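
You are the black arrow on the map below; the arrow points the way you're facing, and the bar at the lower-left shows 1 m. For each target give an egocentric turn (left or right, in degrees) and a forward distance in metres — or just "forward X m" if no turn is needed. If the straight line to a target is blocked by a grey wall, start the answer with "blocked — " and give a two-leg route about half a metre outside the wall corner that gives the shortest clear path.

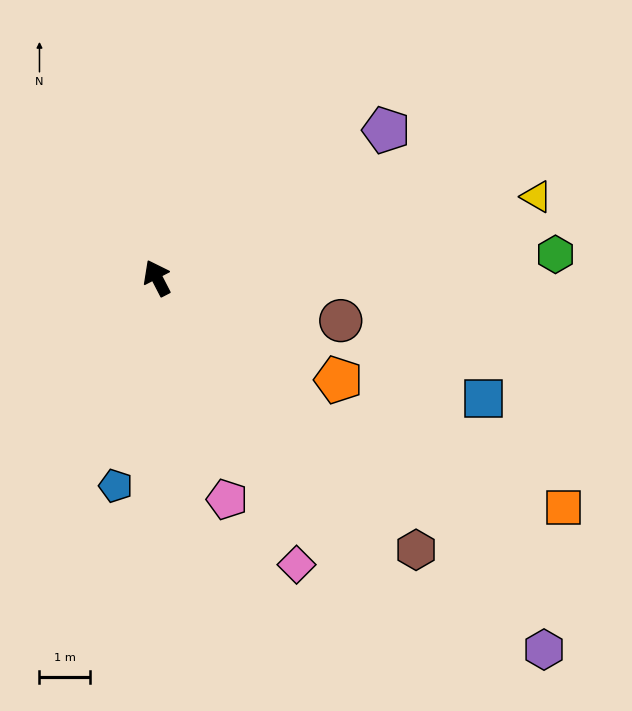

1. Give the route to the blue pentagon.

turn left 141°, forward 4.2 m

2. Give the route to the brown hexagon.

turn right 164°, forward 7.4 m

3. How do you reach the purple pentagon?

turn right 85°, forward 5.4 m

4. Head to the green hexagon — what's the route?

turn right 114°, forward 7.9 m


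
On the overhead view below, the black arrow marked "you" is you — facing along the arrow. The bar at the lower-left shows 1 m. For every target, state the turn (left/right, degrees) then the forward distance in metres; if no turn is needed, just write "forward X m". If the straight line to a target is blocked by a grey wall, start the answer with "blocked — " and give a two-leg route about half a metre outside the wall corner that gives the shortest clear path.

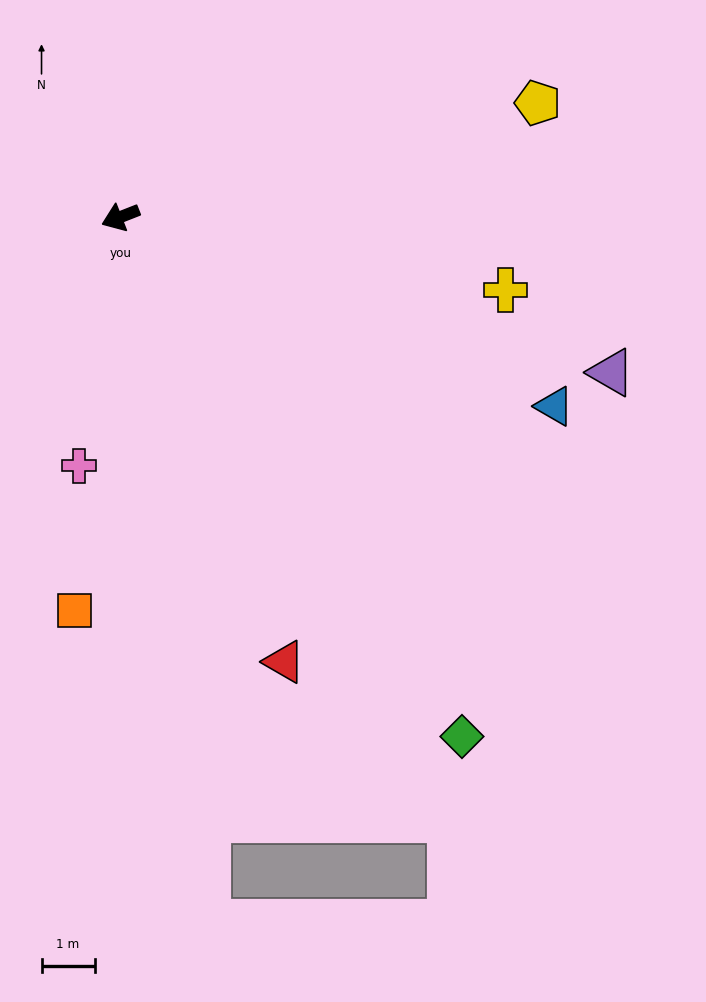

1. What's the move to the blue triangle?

turn left 135°, forward 8.9 m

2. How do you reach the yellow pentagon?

turn left 174°, forward 8.1 m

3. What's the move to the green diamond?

turn left 102°, forward 11.7 m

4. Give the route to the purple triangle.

turn left 141°, forward 9.7 m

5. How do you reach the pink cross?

turn left 59°, forward 4.7 m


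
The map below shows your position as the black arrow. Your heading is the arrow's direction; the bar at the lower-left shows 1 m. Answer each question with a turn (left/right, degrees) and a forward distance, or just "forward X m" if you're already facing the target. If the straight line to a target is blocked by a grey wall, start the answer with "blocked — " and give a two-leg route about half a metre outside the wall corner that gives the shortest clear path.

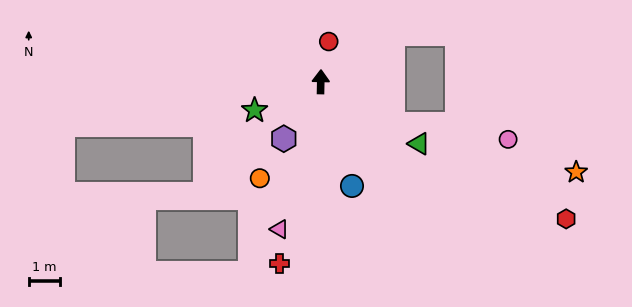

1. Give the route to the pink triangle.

turn left 166°, forward 5.0 m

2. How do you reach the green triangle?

turn right 121°, forward 3.8 m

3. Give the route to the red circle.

turn right 10°, forward 1.3 m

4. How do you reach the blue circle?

turn right 162°, forward 3.5 m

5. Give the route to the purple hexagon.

turn left 148°, forward 2.2 m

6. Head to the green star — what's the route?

turn left 115°, forward 2.3 m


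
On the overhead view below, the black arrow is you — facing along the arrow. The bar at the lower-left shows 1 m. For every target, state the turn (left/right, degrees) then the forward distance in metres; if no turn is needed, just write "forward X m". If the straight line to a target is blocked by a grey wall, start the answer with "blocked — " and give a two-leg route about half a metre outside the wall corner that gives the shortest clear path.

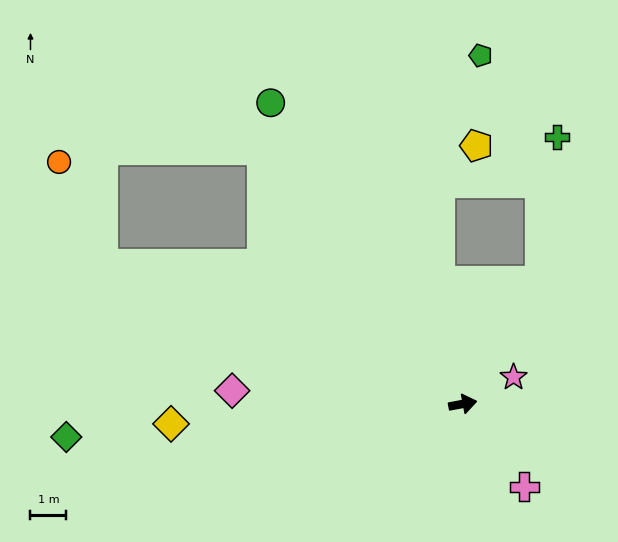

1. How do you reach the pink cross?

turn right 64°, forward 2.9 m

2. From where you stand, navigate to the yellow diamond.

turn left 173°, forward 8.2 m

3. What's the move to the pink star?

turn left 17°, forward 1.6 m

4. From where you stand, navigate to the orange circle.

blocked — turn left 148°, forward 10.8 m, then turn right 46°, forward 3.1 m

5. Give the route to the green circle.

turn left 112°, forward 10.0 m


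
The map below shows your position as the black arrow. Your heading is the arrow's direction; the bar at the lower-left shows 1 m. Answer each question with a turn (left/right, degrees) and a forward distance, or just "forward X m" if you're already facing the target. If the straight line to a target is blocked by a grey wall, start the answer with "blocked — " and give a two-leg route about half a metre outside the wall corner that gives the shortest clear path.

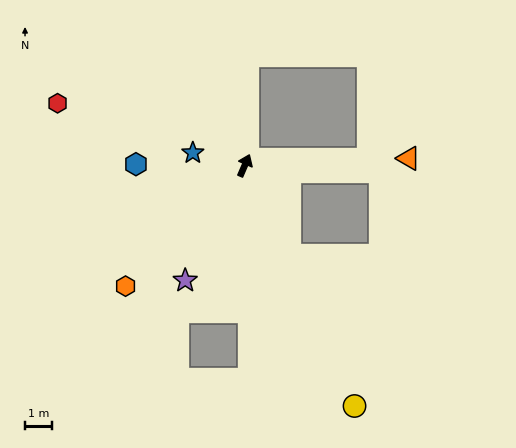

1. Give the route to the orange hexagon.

turn left 159°, forward 6.3 m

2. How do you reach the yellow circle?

turn right 132°, forward 9.8 m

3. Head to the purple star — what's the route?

turn left 176°, forward 4.8 m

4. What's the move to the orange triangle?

turn right 64°, forward 6.1 m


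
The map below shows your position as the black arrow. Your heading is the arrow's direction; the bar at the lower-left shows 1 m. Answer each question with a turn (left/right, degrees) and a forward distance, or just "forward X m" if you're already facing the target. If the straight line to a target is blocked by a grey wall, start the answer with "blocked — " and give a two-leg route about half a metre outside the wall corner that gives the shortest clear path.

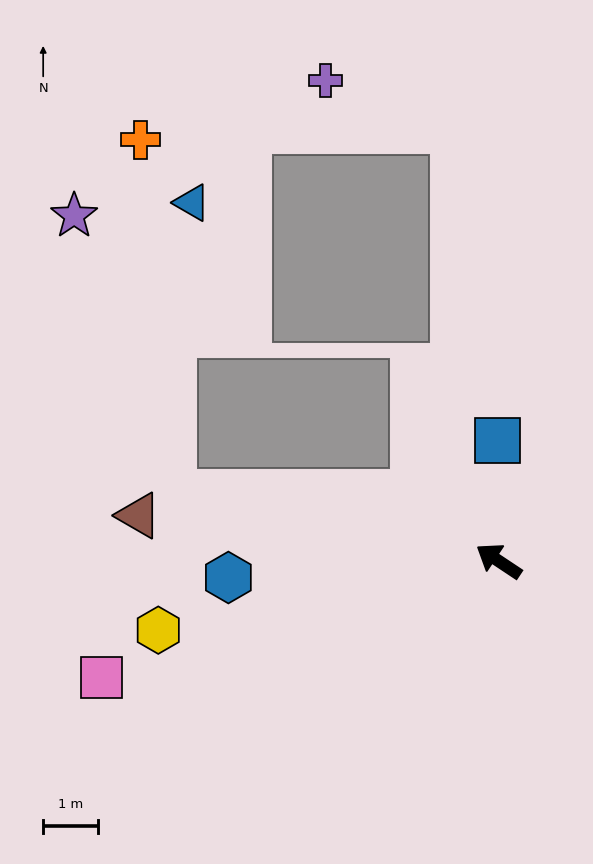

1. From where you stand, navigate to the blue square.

turn right 56°, forward 2.2 m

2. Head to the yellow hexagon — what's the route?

turn left 45°, forward 6.4 m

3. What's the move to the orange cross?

blocked — turn left 22°, forward 6.1 m, then turn right 73°, forward 6.5 m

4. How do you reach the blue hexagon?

turn left 37°, forward 5.0 m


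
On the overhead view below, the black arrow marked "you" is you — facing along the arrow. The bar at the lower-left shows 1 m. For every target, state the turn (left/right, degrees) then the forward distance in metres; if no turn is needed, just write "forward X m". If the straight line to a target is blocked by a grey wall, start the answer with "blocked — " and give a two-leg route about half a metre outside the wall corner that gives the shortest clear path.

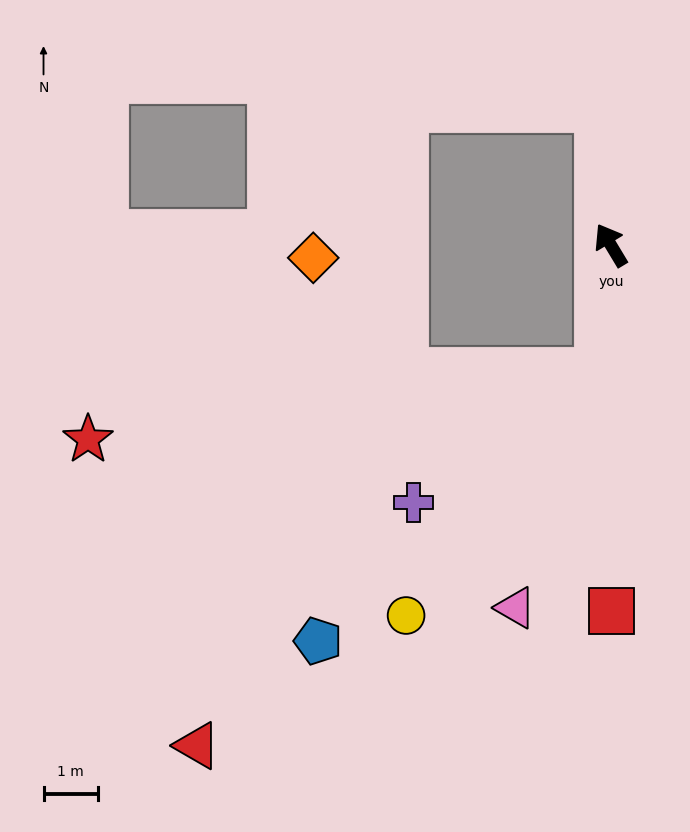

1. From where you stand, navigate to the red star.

blocked — turn left 143°, forward 2.3 m, then turn right 76°, forward 9.5 m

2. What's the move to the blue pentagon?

blocked — turn left 143°, forward 2.3 m, then turn right 40°, forward 7.2 m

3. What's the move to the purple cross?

blocked — turn left 143°, forward 2.3 m, then turn right 48°, forward 4.2 m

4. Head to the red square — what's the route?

turn left 149°, forward 6.8 m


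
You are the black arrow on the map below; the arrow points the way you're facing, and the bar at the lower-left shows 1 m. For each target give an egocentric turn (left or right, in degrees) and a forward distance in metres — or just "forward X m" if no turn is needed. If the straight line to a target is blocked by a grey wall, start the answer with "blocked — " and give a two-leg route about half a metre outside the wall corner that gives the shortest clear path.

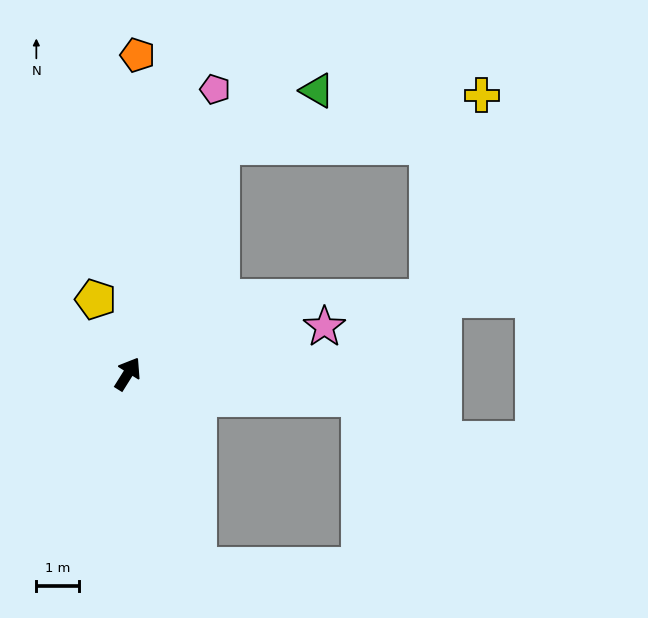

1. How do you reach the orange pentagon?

turn left 30°, forward 7.4 m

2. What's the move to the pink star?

turn right 45°, forward 4.7 m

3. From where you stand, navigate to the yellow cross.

blocked — turn left 10°, forward 5.7 m, then turn right 57°, forward 6.2 m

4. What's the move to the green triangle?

blocked — turn left 10°, forward 5.7 m, then turn right 37°, forward 2.6 m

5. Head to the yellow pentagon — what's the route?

turn left 55°, forward 1.9 m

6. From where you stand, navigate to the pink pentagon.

turn left 15°, forward 6.9 m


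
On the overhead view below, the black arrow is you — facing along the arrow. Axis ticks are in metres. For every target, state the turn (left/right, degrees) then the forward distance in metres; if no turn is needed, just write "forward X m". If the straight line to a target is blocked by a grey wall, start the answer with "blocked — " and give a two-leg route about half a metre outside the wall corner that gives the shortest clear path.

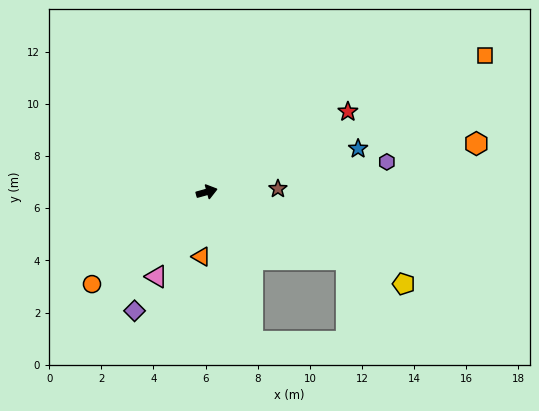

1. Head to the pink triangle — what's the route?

turn right 136°, forward 3.8 m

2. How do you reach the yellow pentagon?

turn right 40°, forward 8.3 m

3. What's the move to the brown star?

turn right 13°, forward 2.7 m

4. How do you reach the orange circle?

turn right 157°, forward 5.6 m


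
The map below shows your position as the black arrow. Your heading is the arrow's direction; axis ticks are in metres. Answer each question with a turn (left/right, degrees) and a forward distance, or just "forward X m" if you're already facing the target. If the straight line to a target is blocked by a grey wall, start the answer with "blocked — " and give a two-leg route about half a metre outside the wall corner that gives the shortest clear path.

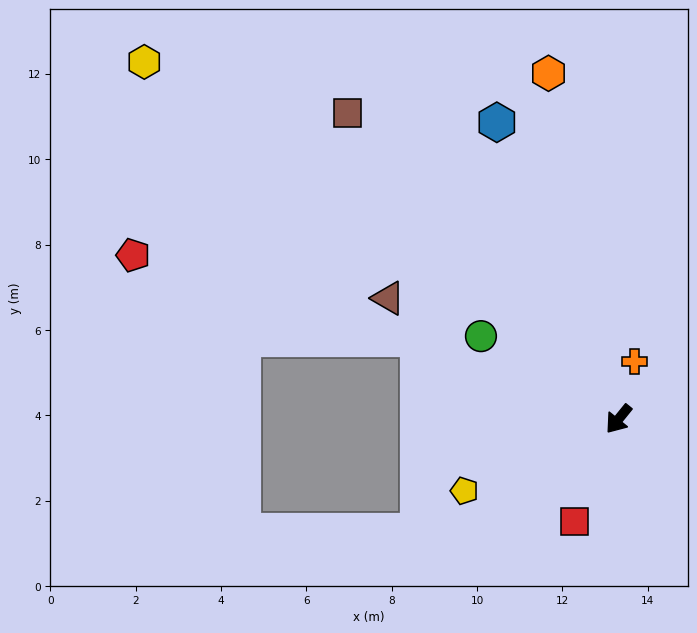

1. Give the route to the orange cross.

turn right 156°, forward 1.4 m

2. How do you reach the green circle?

turn right 82°, forward 3.8 m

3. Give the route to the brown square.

turn right 100°, forward 9.6 m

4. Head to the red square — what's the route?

turn left 16°, forward 2.6 m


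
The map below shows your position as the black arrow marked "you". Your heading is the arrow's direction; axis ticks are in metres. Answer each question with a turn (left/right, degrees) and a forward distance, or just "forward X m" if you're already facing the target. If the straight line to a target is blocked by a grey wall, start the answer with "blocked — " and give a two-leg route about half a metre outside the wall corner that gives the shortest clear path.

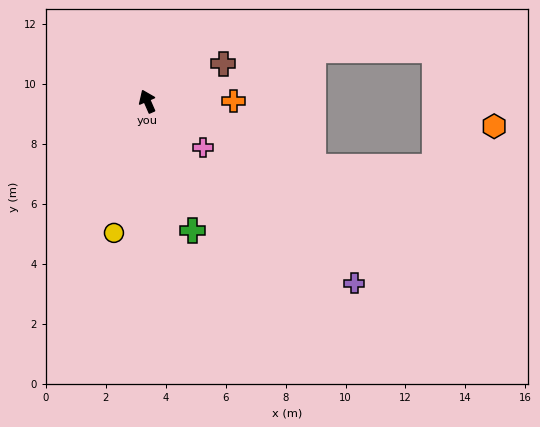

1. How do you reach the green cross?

turn left 176°, forward 4.6 m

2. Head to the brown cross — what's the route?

turn right 87°, forward 2.8 m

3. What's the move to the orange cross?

turn right 113°, forward 2.9 m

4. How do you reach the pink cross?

turn right 153°, forward 2.4 m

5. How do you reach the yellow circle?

turn left 142°, forward 4.5 m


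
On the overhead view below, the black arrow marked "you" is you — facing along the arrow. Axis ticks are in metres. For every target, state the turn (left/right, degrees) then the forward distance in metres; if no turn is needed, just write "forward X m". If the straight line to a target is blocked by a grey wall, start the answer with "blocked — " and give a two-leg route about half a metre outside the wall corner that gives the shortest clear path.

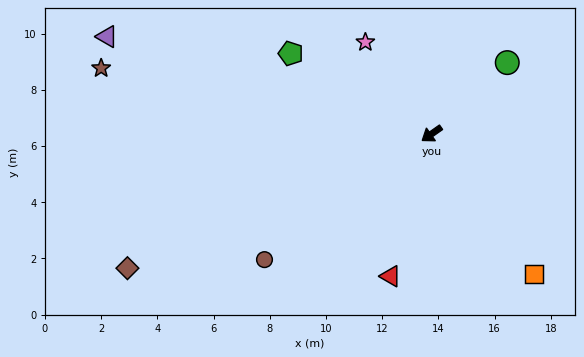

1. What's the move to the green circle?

turn right 172°, forward 3.7 m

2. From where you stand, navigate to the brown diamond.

turn right 11°, forward 11.8 m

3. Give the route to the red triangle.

turn left 39°, forward 5.3 m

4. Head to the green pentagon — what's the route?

turn right 65°, forward 5.8 m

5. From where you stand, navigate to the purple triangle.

turn right 52°, forward 12.1 m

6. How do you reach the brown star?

turn right 46°, forward 12.0 m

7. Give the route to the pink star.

turn right 89°, forward 4.0 m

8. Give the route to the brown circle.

forward 7.4 m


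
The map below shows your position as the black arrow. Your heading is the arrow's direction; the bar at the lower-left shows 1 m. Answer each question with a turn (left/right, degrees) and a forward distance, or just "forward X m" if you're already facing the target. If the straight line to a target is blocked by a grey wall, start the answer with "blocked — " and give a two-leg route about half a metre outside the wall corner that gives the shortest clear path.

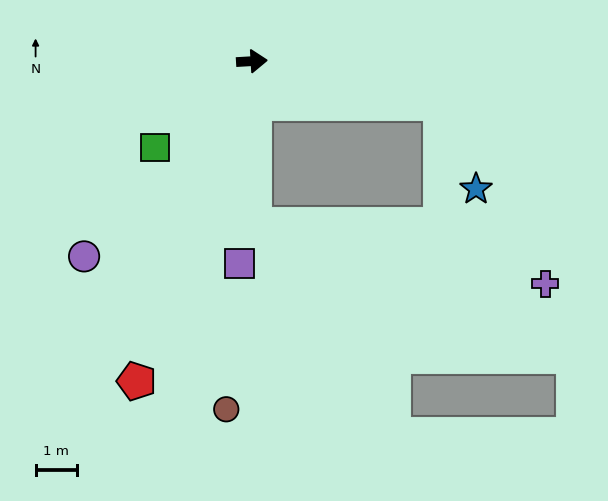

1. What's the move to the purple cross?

blocked — turn right 93°, forward 3.9 m, then turn left 78°, forward 7.2 m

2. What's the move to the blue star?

blocked — turn right 16°, forward 4.7 m, then turn right 55°, forward 2.2 m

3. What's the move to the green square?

turn right 142°, forward 3.1 m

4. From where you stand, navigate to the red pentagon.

turn right 113°, forward 8.2 m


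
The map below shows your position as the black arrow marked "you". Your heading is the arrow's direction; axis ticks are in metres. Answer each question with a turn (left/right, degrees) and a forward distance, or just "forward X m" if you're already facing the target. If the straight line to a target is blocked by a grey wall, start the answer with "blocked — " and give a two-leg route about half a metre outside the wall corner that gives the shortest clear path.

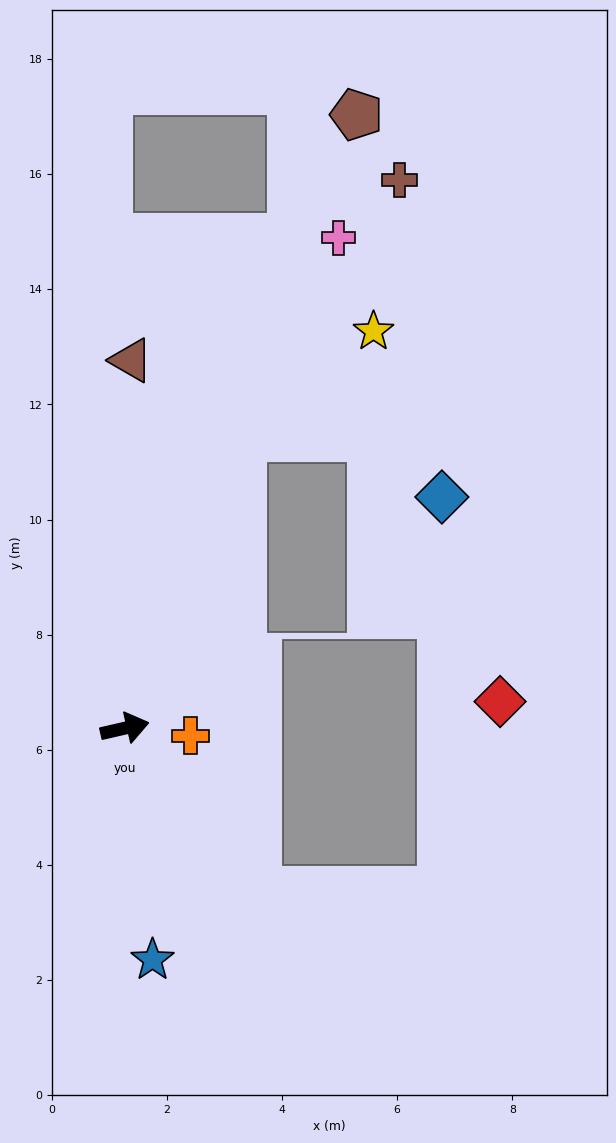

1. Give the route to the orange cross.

turn right 20°, forward 1.1 m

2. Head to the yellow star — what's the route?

blocked — turn left 55°, forward 5.5 m, then turn right 29°, forward 2.9 m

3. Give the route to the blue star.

turn right 96°, forward 4.1 m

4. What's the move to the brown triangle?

turn left 76°, forward 6.4 m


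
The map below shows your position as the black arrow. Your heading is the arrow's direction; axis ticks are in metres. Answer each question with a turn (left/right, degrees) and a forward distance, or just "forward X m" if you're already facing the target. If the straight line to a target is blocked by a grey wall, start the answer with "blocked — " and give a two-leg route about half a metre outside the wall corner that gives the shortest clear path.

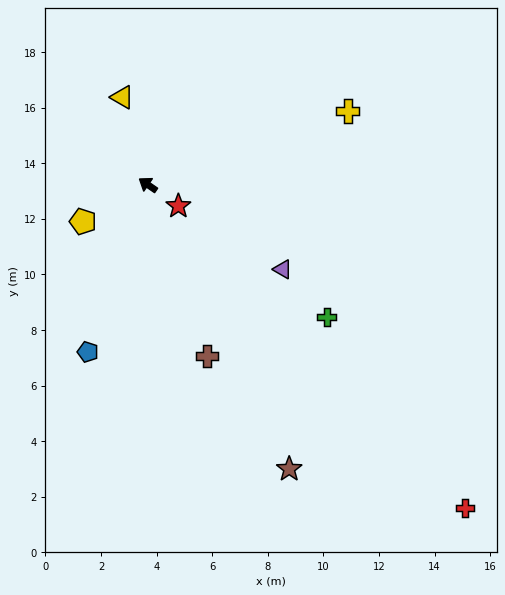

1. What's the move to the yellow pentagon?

turn left 64°, forward 2.7 m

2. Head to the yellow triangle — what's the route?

turn right 39°, forward 3.3 m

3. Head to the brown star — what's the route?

turn left 151°, forward 11.4 m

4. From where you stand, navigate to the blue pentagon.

turn left 105°, forward 6.4 m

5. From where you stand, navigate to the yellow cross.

turn right 125°, forward 7.7 m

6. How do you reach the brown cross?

turn left 144°, forward 6.5 m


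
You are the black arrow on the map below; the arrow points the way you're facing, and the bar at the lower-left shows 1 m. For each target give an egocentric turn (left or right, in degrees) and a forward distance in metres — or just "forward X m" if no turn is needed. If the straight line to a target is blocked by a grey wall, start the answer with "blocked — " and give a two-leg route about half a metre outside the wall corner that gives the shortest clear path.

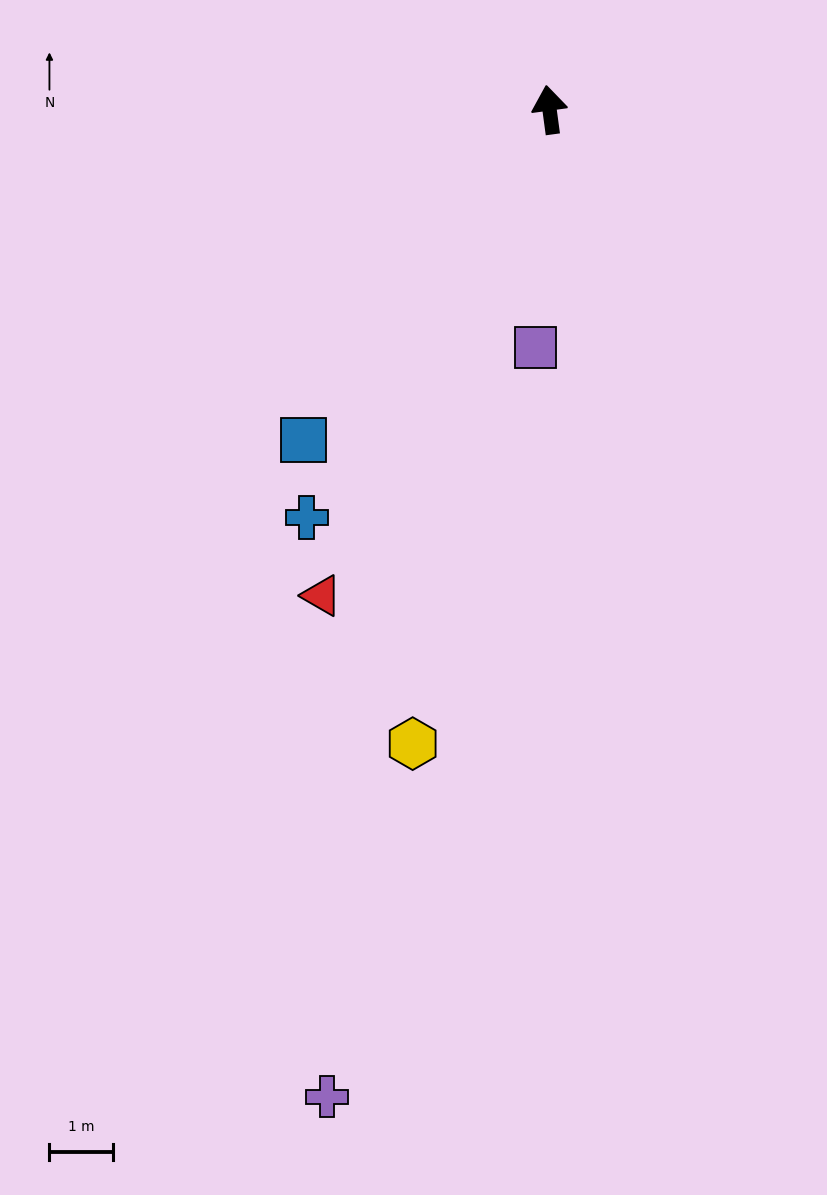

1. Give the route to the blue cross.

turn left 142°, forward 7.4 m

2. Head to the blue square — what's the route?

turn left 136°, forward 6.4 m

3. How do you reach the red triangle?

turn left 147°, forward 8.4 m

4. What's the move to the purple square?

turn left 169°, forward 3.7 m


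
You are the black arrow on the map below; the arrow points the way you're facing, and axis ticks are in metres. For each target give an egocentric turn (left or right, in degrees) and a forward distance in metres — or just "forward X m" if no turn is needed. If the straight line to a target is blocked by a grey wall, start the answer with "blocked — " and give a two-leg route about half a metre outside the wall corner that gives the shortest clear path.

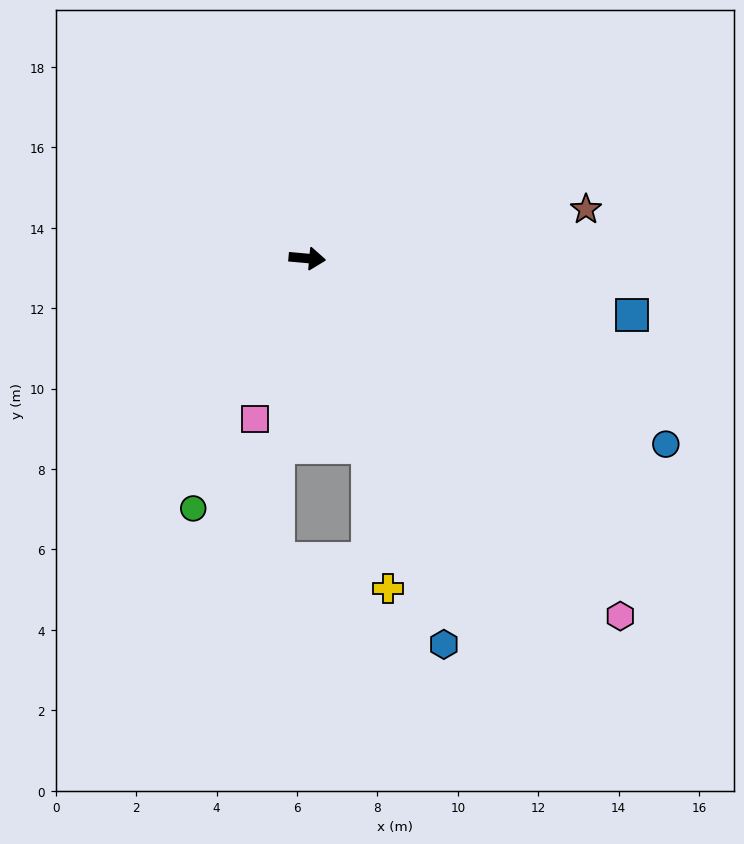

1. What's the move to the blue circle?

turn right 22°, forward 10.0 m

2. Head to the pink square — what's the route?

turn right 103°, forward 4.2 m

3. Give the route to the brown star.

turn left 15°, forward 7.0 m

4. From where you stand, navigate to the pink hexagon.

turn right 44°, forward 11.8 m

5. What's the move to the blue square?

turn right 5°, forward 8.2 m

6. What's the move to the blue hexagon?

turn right 65°, forward 10.2 m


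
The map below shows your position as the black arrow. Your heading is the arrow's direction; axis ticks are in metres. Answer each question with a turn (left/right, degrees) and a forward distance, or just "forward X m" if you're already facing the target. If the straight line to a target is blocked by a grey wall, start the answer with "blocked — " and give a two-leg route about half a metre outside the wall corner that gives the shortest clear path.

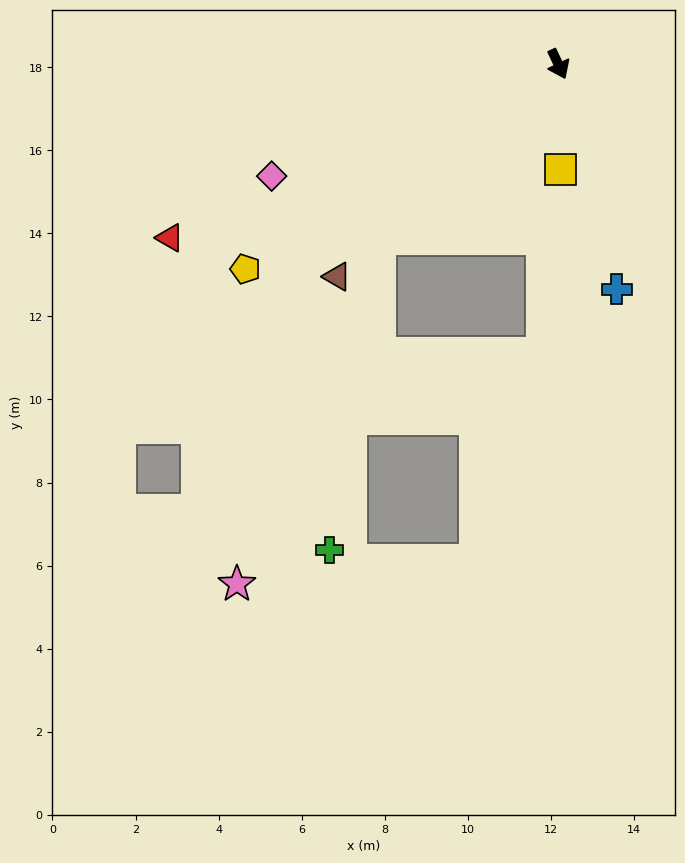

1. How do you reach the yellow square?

turn right 24°, forward 2.5 m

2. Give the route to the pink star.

blocked — turn right 71°, forward 6.0 m, then turn left 24°, forward 9.0 m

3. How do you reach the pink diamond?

turn right 94°, forward 7.4 m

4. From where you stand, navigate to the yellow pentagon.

turn right 82°, forward 9.0 m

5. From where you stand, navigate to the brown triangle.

turn right 71°, forward 7.4 m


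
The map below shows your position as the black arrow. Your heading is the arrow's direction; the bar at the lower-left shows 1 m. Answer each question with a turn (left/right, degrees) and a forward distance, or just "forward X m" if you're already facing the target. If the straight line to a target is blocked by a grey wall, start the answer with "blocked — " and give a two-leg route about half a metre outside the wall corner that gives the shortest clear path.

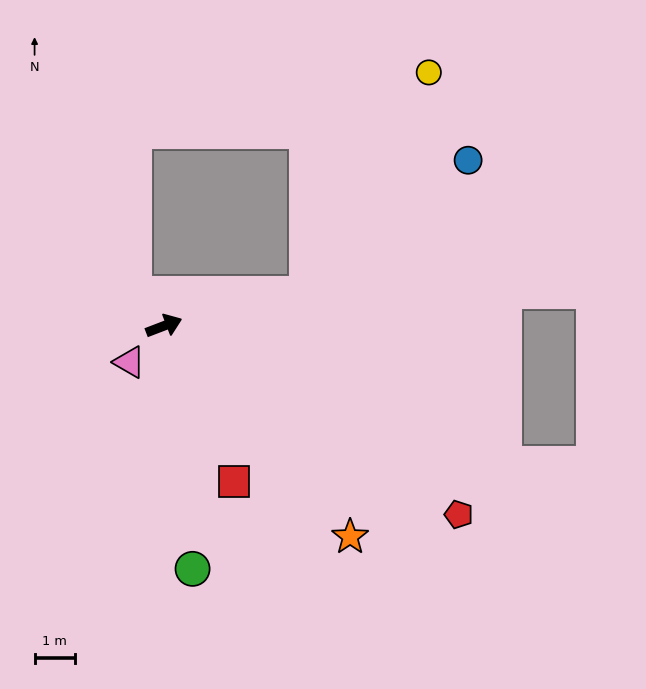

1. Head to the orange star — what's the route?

turn right 70°, forward 7.0 m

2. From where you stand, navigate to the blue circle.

blocked — turn right 8°, forward 3.6 m, then turn left 27°, forward 5.2 m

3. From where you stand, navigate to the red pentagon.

turn right 54°, forward 8.7 m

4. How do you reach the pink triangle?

turn right 155°, forward 1.2 m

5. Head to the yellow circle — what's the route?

blocked — turn right 8°, forward 3.6 m, then turn left 48°, forward 6.2 m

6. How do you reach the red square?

turn right 87°, forward 4.2 m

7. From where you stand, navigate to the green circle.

turn right 104°, forward 6.0 m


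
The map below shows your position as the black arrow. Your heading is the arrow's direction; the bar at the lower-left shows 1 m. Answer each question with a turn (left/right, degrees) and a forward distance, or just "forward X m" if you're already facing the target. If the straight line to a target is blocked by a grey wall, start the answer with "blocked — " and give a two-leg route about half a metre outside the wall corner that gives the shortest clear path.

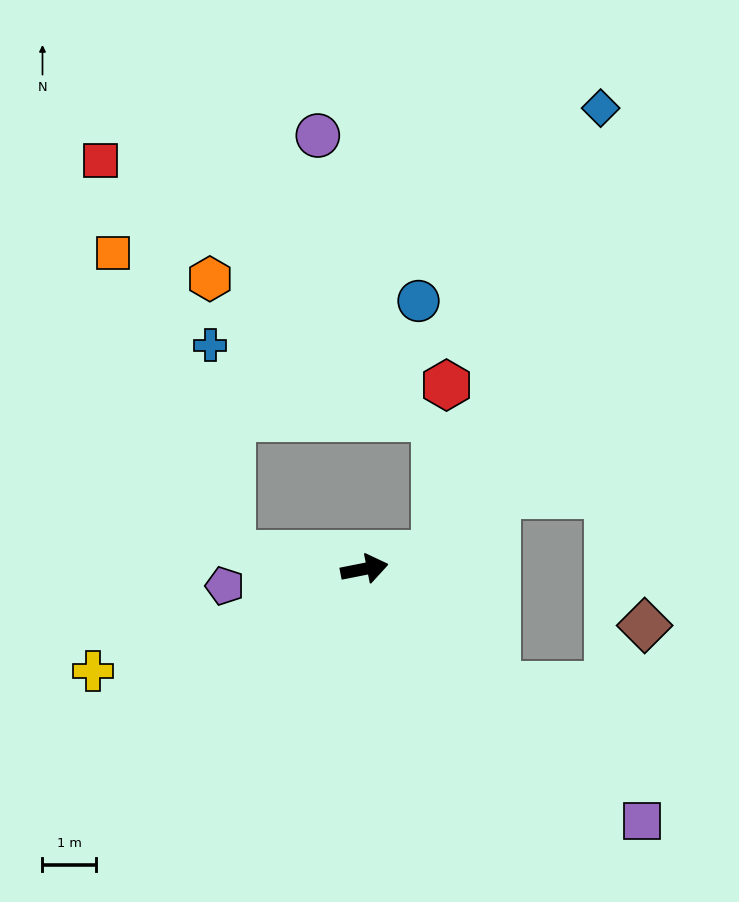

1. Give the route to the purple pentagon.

turn left 176°, forward 2.6 m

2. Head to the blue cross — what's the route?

blocked — turn left 162°, forward 2.5 m, then turn right 77°, forward 3.9 m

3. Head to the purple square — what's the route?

turn right 53°, forward 7.0 m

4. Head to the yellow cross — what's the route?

turn right 171°, forward 5.4 m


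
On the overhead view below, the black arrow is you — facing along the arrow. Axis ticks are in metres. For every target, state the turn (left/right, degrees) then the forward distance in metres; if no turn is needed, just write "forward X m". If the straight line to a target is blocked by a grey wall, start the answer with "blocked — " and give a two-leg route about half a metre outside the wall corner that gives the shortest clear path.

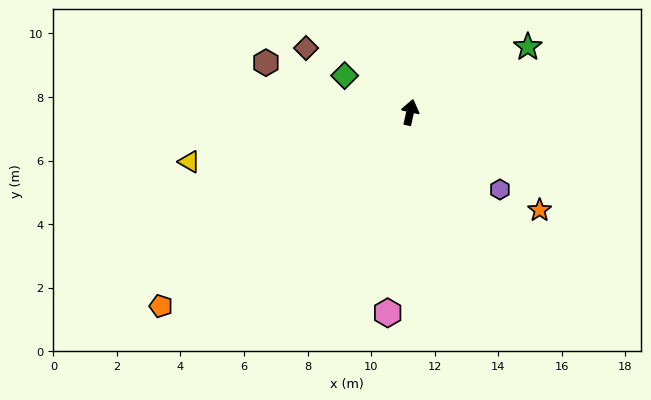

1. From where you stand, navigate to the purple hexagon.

turn right 118°, forward 3.7 m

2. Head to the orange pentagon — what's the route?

turn left 141°, forward 9.9 m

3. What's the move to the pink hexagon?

turn right 174°, forward 6.4 m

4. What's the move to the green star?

turn right 48°, forward 4.2 m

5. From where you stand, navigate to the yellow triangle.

turn left 115°, forward 7.1 m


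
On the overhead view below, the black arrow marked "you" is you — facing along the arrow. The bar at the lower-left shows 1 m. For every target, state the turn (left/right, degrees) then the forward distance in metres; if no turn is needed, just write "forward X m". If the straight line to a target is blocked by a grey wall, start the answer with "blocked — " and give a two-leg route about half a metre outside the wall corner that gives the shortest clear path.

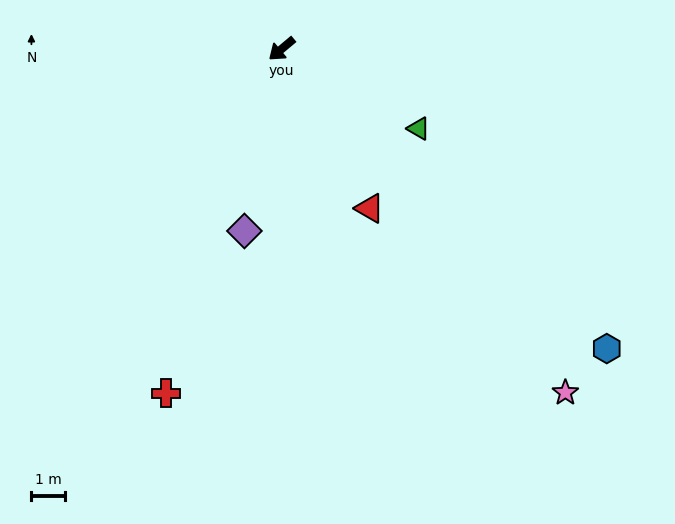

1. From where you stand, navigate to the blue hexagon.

turn left 97°, forward 13.0 m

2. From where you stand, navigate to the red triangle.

turn left 79°, forward 5.4 m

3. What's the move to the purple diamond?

turn left 38°, forward 5.5 m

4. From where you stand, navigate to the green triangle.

turn left 110°, forward 4.7 m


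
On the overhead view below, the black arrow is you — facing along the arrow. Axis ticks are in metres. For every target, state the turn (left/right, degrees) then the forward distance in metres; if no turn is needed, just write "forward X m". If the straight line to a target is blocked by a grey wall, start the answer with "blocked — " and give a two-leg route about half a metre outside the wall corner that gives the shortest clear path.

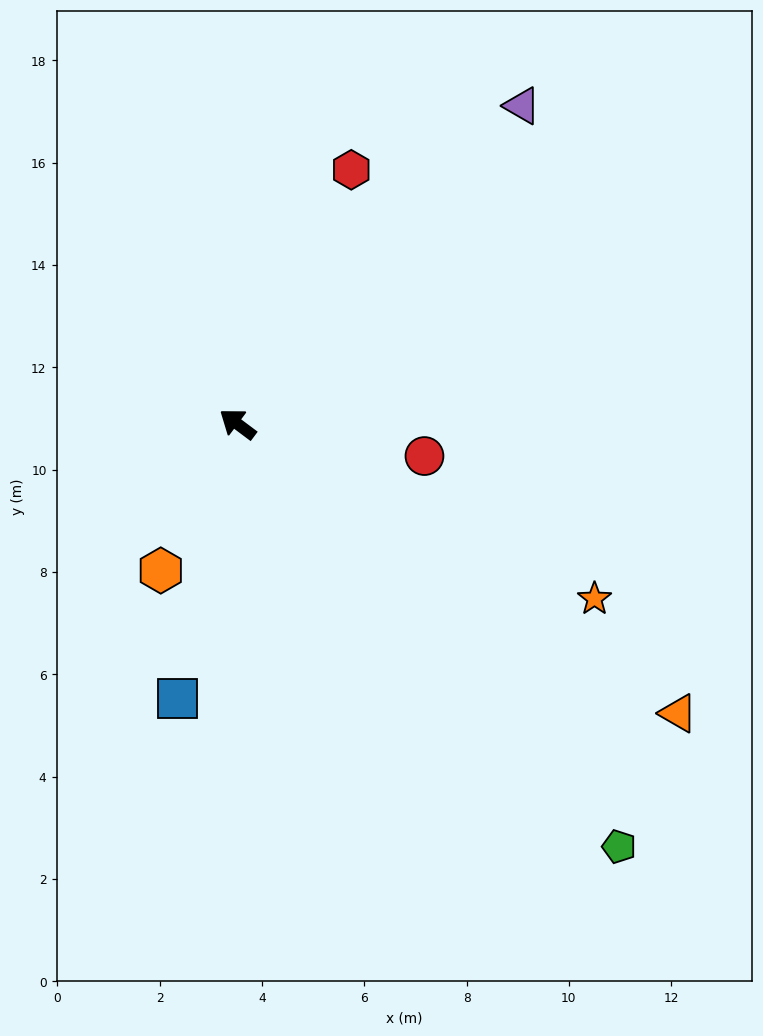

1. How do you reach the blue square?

turn left 114°, forward 5.5 m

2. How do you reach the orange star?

turn right 169°, forward 7.8 m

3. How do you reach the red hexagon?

turn right 77°, forward 5.4 m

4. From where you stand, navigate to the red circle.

turn right 153°, forward 3.7 m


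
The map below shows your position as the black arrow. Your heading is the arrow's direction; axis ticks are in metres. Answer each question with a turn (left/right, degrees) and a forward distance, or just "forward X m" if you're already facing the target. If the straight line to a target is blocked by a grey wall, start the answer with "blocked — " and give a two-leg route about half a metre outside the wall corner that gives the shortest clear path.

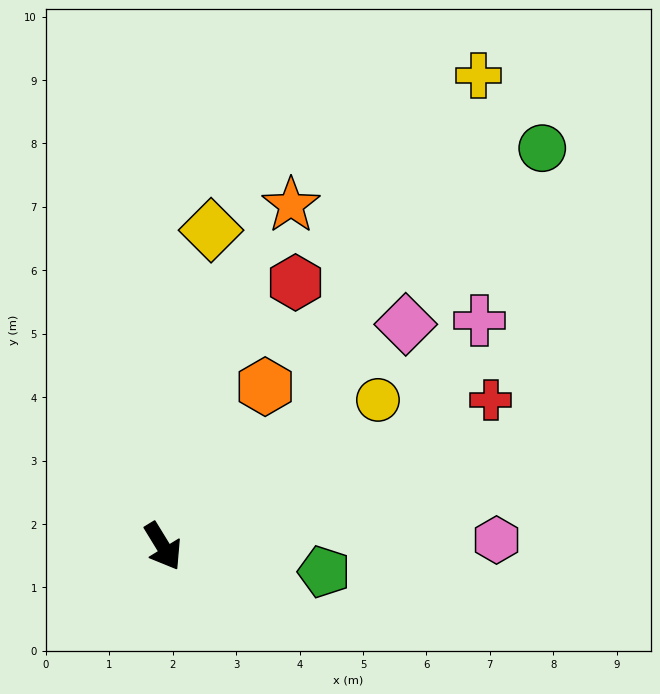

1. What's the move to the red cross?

turn left 83°, forward 5.7 m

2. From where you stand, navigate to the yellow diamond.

turn left 140°, forward 5.0 m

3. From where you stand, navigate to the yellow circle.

turn left 93°, forward 4.1 m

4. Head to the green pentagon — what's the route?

turn left 50°, forward 2.6 m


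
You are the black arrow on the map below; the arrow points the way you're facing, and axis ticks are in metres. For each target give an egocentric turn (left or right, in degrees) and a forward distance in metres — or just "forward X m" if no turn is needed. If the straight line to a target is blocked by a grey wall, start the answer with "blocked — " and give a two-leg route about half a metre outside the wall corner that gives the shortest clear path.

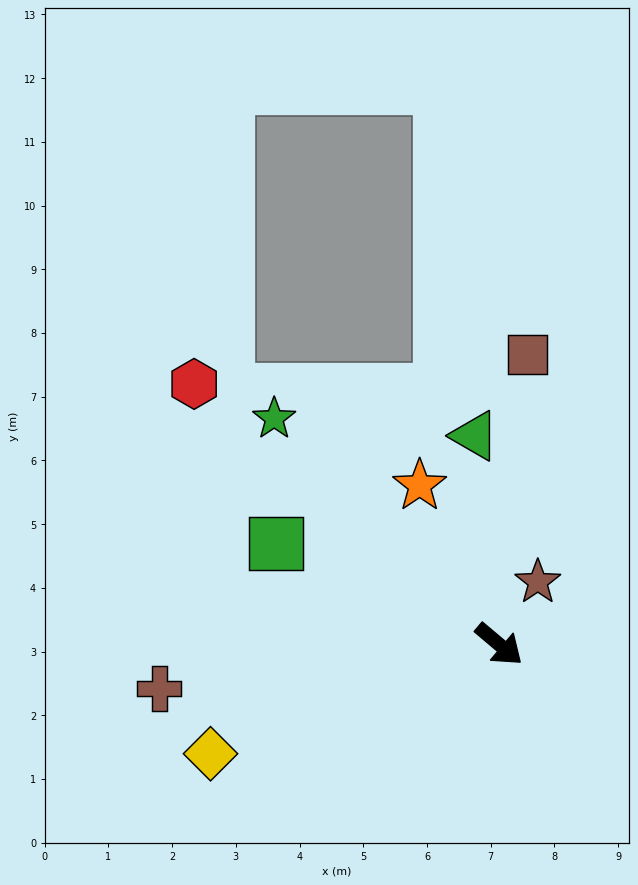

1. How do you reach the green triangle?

turn left 137°, forward 3.3 m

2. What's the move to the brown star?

turn left 98°, forward 1.2 m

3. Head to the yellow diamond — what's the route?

turn right 119°, forward 4.8 m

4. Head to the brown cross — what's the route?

turn right 132°, forward 5.4 m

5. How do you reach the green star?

turn left 175°, forward 5.0 m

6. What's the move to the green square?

turn right 164°, forward 3.8 m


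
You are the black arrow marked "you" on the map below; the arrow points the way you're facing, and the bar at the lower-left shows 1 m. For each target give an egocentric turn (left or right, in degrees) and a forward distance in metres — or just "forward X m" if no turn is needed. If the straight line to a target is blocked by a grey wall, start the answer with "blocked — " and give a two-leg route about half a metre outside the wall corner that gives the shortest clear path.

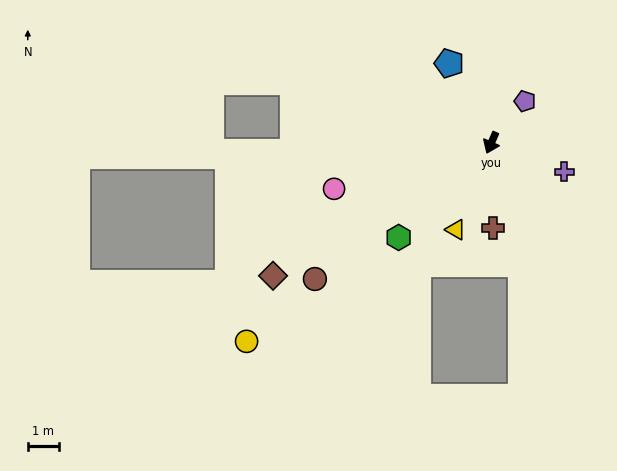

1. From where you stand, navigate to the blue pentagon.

turn right 129°, forward 2.9 m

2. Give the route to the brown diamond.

turn right 35°, forward 8.3 m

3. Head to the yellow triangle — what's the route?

forward 3.0 m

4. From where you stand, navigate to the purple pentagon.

turn left 165°, forward 1.7 m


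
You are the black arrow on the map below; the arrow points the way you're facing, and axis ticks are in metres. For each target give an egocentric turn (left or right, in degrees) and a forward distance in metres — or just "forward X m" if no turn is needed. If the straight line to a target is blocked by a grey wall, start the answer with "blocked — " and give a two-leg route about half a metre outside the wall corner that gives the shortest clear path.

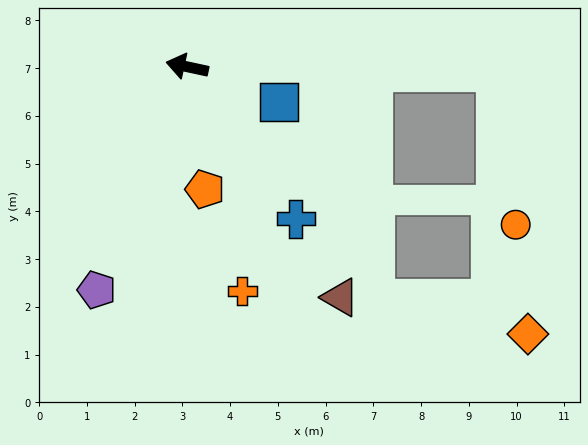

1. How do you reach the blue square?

turn left 171°, forward 2.1 m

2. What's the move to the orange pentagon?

turn left 110°, forward 2.6 m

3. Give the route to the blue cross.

turn left 138°, forward 3.9 m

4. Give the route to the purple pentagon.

turn left 80°, forward 5.0 m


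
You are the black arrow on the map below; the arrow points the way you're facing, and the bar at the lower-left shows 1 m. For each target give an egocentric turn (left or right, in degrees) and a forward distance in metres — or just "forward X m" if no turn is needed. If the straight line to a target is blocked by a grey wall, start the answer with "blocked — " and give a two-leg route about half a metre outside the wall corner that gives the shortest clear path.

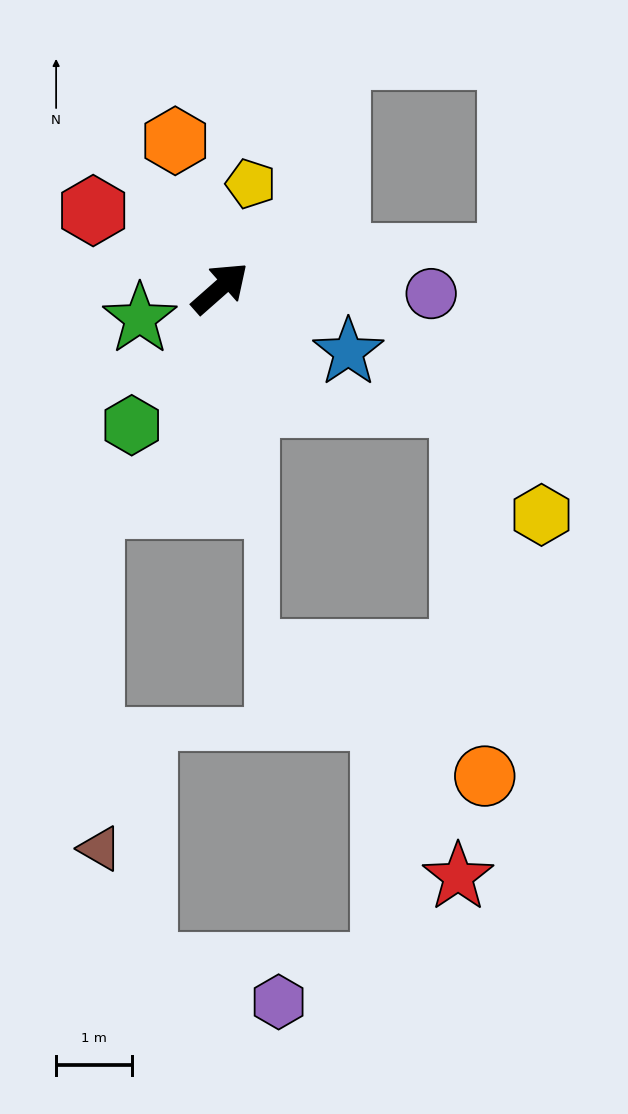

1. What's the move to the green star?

turn left 159°, forward 1.1 m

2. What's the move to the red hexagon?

turn left 107°, forward 2.0 m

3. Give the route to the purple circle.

turn right 43°, forward 2.8 m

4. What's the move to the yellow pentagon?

turn left 32°, forward 1.4 m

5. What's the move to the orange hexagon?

turn left 66°, forward 2.0 m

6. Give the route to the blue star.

turn right 68°, forward 1.9 m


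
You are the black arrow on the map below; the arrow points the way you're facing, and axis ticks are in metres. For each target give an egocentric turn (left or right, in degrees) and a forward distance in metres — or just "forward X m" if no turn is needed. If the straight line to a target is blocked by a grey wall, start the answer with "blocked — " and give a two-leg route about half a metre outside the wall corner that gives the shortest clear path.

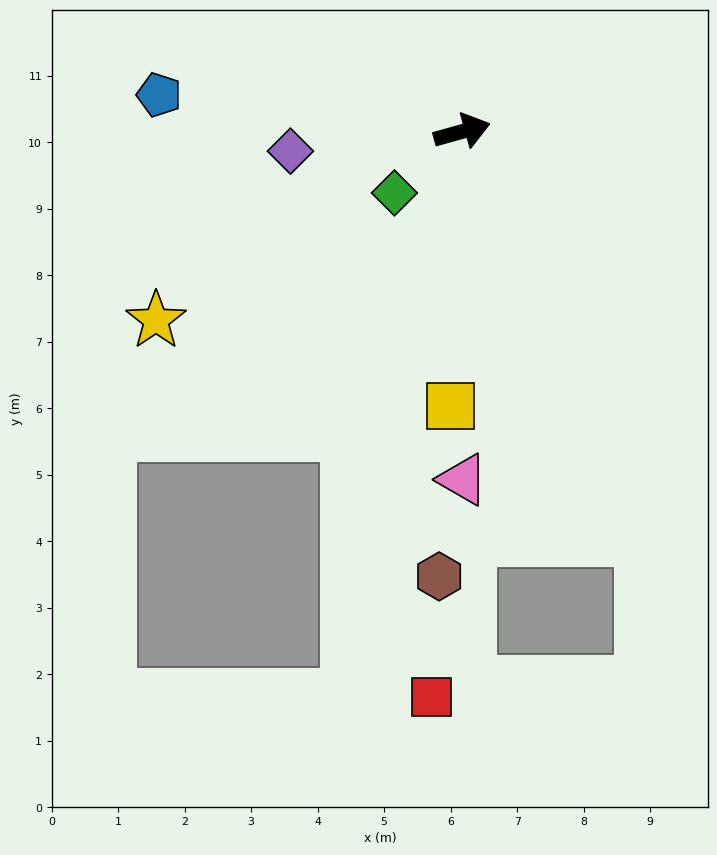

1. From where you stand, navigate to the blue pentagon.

turn left 157°, forward 4.6 m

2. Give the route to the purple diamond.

turn left 171°, forward 2.6 m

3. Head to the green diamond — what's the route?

turn right 153°, forward 1.4 m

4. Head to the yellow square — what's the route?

turn right 108°, forward 4.1 m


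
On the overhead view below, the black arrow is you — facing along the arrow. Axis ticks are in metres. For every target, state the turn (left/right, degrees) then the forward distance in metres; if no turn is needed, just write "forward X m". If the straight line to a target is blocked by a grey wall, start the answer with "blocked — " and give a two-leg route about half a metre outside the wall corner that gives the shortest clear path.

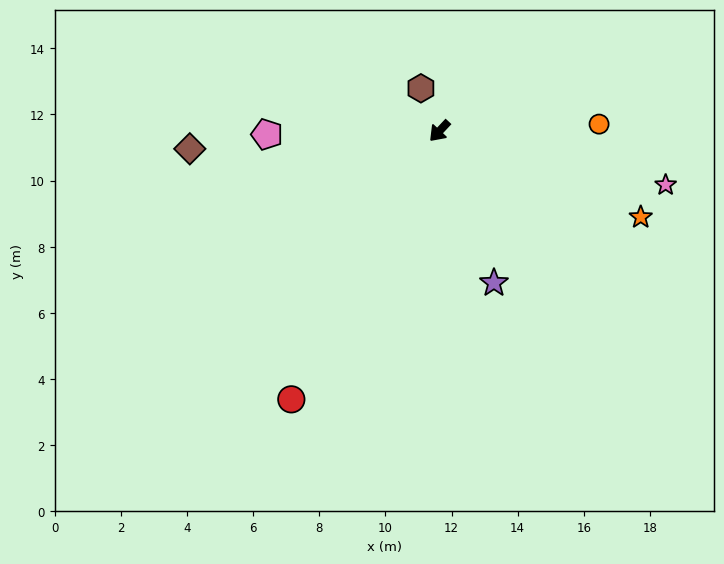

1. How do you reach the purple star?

turn left 63°, forward 4.9 m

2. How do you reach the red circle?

turn left 14°, forward 9.3 m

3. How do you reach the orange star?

turn left 110°, forward 6.6 m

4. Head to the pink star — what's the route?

turn left 120°, forward 7.0 m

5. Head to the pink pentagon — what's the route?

turn right 46°, forward 5.2 m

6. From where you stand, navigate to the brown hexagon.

turn right 113°, forward 1.4 m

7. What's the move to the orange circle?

turn left 136°, forward 4.8 m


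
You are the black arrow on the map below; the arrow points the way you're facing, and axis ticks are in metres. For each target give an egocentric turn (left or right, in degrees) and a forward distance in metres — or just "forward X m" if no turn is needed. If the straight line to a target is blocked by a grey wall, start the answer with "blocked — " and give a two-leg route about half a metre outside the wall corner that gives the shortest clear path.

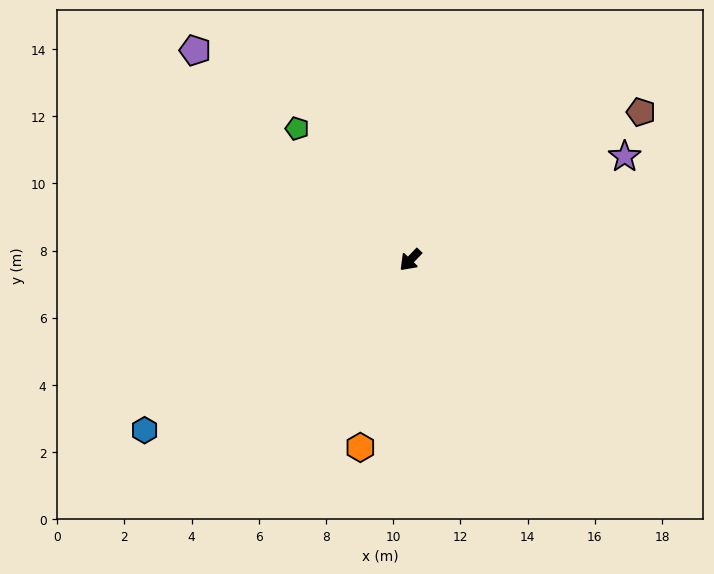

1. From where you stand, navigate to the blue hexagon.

turn right 13°, forward 9.4 m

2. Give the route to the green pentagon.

turn right 95°, forward 5.2 m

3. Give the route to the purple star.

turn left 160°, forward 7.1 m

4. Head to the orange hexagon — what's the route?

turn left 29°, forward 5.8 m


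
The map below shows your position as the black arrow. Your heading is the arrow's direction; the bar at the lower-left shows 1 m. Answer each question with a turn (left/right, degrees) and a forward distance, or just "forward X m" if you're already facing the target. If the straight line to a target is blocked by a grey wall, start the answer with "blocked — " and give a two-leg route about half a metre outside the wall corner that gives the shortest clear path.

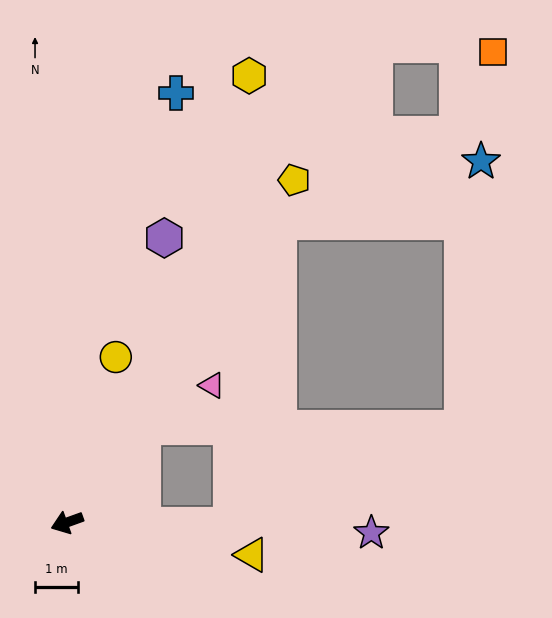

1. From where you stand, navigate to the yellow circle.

turn right 126°, forward 4.0 m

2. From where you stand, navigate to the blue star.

blocked — turn right 145°, forward 8.6 m, then turn right 38°, forward 4.9 m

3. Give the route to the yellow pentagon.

turn right 143°, forward 9.6 m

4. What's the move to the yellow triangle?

turn left 150°, forward 4.4 m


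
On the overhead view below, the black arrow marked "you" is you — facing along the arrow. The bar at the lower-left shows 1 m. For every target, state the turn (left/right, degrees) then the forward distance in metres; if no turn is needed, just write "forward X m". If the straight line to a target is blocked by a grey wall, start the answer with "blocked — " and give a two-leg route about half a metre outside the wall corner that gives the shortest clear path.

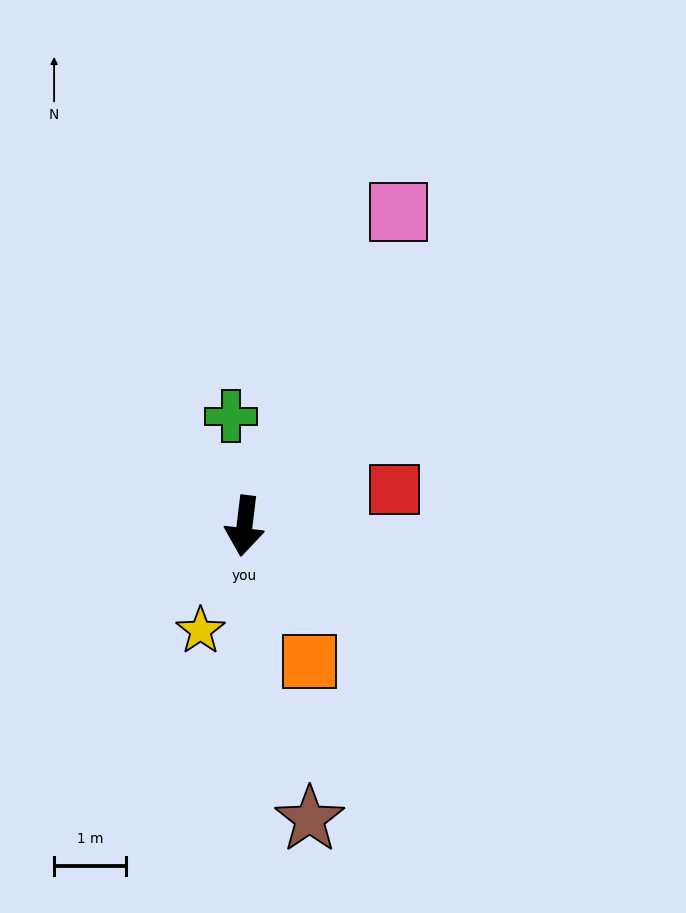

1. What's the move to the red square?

turn left 110°, forward 2.1 m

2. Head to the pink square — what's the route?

turn left 161°, forward 4.9 m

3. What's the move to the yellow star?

turn right 16°, forward 1.6 m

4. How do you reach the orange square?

turn left 33°, forward 2.1 m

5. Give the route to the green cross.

turn right 166°, forward 1.5 m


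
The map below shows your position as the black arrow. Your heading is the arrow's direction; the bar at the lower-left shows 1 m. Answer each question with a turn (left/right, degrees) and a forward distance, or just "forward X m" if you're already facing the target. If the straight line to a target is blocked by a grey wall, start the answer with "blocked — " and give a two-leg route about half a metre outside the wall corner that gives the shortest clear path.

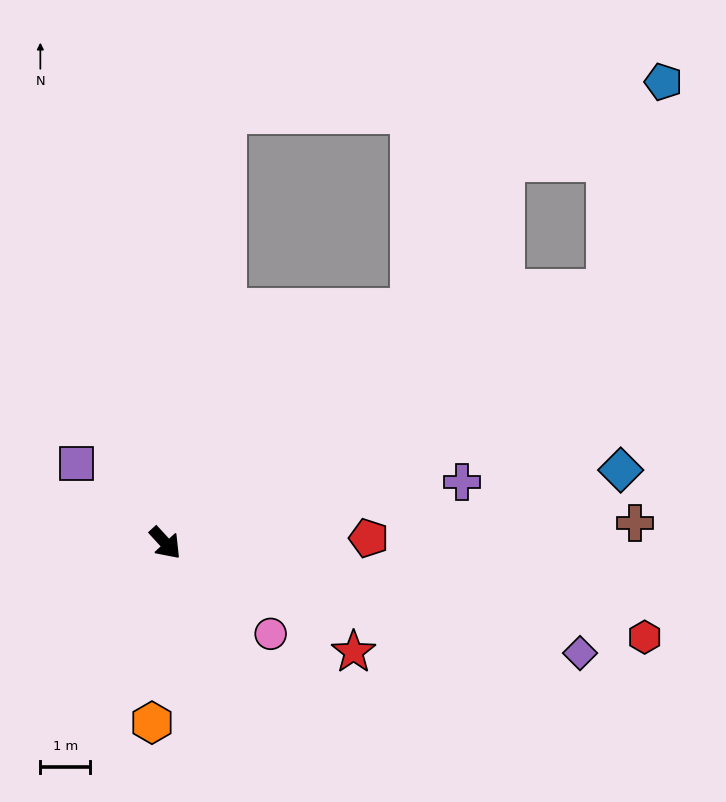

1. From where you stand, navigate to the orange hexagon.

turn right 47°, forward 3.6 m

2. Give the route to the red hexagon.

turn left 36°, forward 9.8 m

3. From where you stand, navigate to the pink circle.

turn left 7°, forward 2.8 m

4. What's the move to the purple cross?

turn left 59°, forward 6.1 m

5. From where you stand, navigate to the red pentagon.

turn left 49°, forward 4.1 m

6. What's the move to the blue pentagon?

blocked — turn left 77°, forward 10.2 m, then turn left 45°, forward 4.3 m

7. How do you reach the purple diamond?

turn left 33°, forward 8.6 m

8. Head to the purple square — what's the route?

turn right 174°, forward 2.4 m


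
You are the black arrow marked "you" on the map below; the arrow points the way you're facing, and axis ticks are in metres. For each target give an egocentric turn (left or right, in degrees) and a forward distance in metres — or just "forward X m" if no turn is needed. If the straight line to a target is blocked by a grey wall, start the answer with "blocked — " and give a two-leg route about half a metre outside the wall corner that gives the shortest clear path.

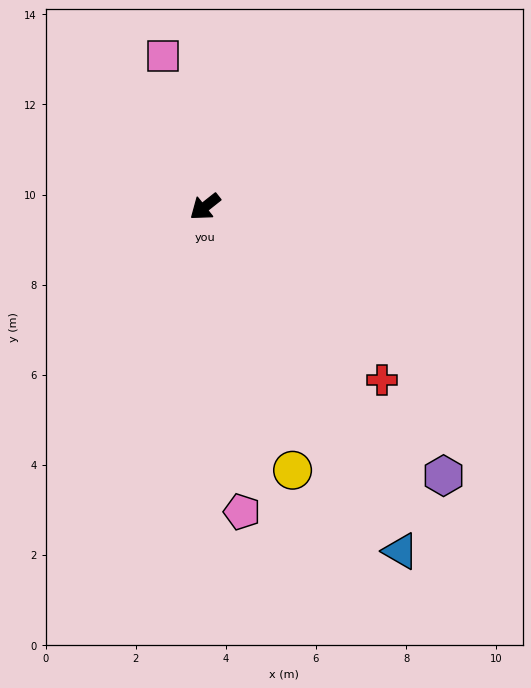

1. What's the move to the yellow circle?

turn left 70°, forward 6.2 m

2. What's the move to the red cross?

turn left 97°, forward 5.5 m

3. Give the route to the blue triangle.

turn left 81°, forward 8.8 m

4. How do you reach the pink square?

turn right 113°, forward 3.5 m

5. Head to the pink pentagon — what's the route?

turn left 59°, forward 6.8 m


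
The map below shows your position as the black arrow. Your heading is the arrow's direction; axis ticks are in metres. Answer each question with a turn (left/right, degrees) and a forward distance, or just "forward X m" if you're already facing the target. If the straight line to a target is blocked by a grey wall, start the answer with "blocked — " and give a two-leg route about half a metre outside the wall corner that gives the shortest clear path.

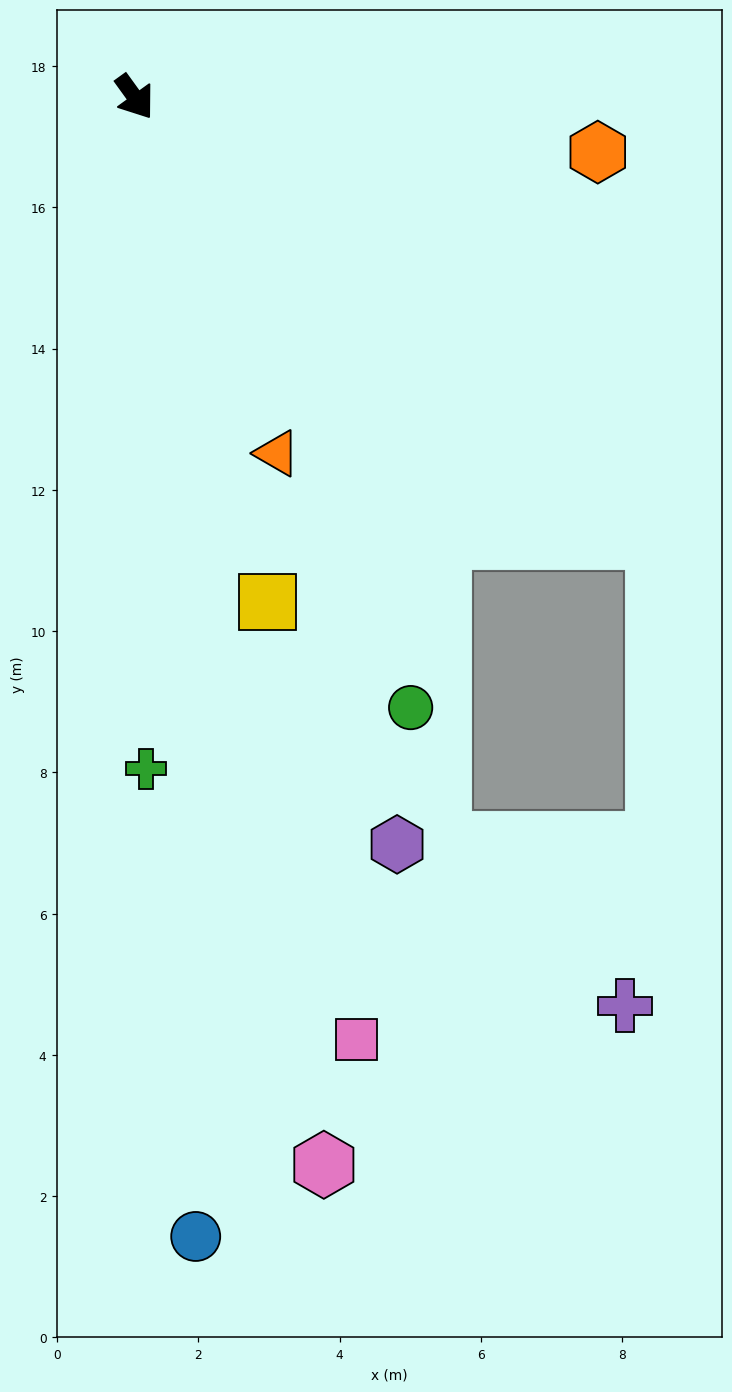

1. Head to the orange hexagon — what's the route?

turn left 47°, forward 6.6 m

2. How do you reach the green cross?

turn right 35°, forward 9.5 m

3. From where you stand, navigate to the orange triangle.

turn right 14°, forward 5.4 m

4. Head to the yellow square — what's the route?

turn right 21°, forward 7.4 m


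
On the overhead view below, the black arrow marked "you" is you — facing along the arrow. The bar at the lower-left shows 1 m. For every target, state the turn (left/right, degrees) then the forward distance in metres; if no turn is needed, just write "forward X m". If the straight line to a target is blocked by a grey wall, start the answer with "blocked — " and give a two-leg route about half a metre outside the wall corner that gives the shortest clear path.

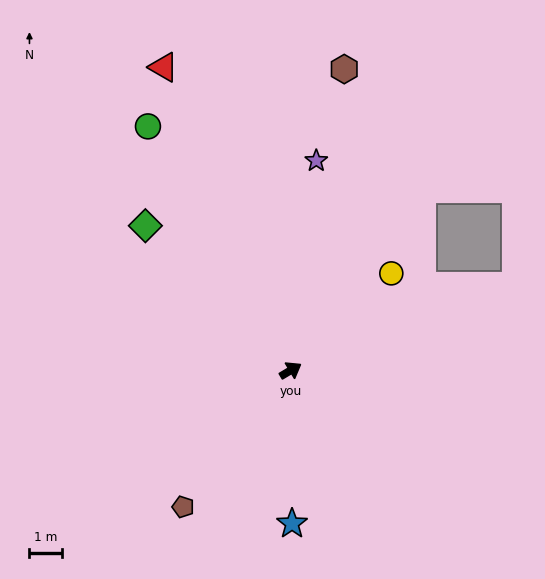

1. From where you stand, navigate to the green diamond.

turn left 104°, forward 6.2 m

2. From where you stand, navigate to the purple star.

turn left 52°, forward 6.4 m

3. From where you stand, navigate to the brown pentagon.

turn right 159°, forward 5.3 m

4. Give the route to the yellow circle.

turn left 13°, forward 4.3 m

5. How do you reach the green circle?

turn left 89°, forward 8.6 m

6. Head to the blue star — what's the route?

turn right 120°, forward 4.7 m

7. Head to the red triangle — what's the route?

turn left 82°, forward 10.0 m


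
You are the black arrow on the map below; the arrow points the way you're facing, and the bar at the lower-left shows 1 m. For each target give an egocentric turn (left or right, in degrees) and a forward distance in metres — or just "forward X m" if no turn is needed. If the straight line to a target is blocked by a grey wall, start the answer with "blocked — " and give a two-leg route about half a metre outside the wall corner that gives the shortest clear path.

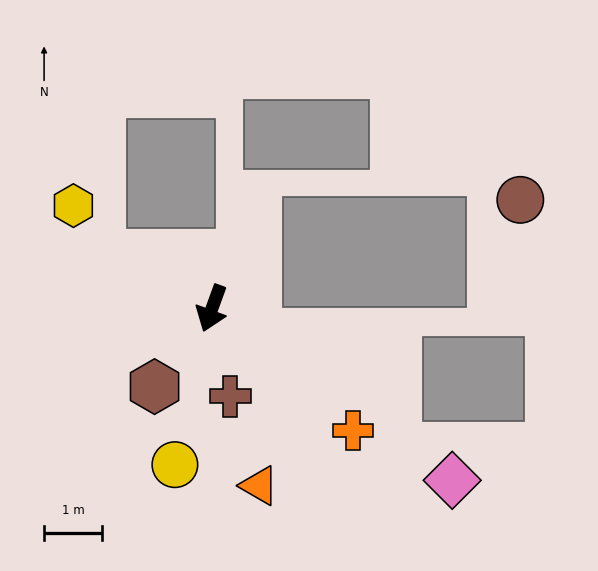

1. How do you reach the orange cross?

turn left 69°, forward 3.2 m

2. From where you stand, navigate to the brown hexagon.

turn right 16°, forward 1.7 m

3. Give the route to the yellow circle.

turn left 7°, forward 2.8 m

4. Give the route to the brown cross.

turn left 32°, forward 1.6 m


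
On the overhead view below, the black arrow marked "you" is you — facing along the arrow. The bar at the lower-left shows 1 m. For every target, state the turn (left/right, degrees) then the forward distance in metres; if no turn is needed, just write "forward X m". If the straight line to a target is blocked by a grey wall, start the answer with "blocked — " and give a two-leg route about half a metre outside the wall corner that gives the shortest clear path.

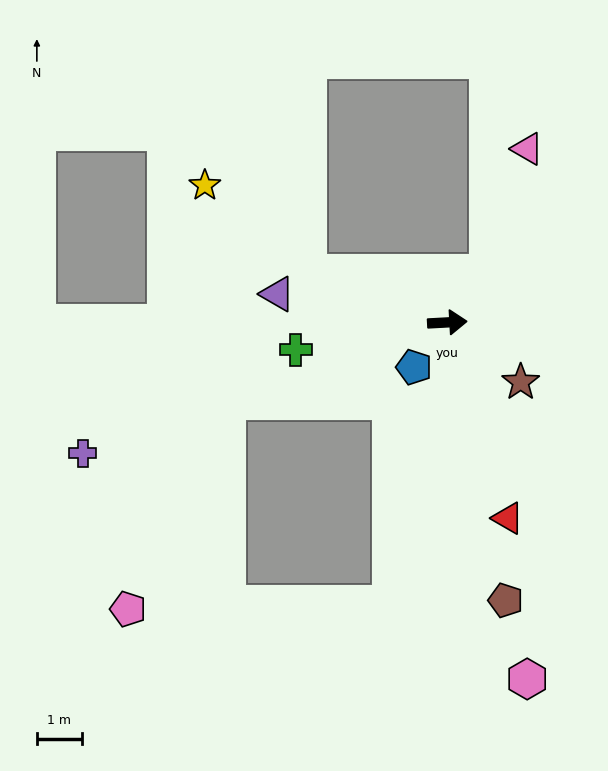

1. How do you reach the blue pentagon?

turn right 130°, forward 1.2 m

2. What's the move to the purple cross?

turn right 163°, forward 8.6 m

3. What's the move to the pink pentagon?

blocked — turn right 164°, forward 5.2 m, then turn left 46°, forward 5.1 m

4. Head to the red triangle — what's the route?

turn right 76°, forward 4.6 m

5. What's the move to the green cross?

turn right 173°, forward 3.4 m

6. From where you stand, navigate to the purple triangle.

turn left 167°, forward 3.8 m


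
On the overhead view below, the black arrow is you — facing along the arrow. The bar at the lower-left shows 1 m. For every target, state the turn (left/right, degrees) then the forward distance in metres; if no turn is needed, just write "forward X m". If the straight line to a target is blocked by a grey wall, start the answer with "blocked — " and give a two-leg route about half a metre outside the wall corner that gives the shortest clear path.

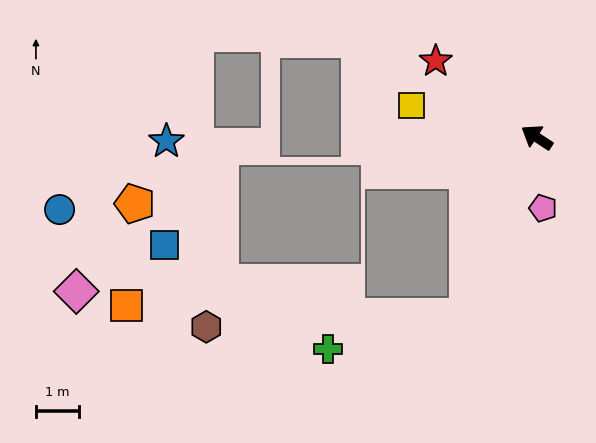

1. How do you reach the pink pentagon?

turn left 128°, forward 1.7 m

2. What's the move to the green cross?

blocked — turn left 102°, forward 4.5 m, then turn right 56°, forward 3.3 m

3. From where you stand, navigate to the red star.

turn right 4°, forward 3.0 m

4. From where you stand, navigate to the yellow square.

turn left 19°, forward 3.0 m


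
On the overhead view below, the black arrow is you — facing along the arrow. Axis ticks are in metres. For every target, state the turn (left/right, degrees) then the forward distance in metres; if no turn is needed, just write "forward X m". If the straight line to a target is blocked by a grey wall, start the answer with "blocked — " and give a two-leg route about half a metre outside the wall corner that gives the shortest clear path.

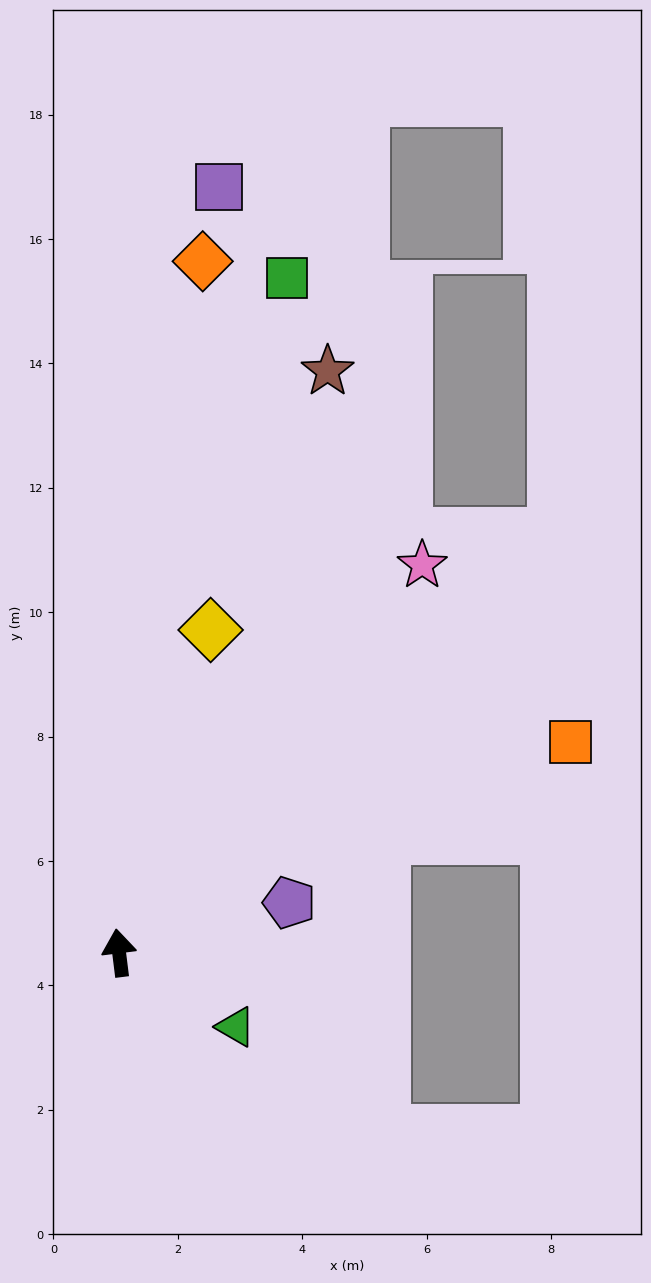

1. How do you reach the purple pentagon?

turn right 81°, forward 2.9 m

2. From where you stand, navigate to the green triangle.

turn right 130°, forward 2.2 m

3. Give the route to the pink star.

turn right 45°, forward 7.9 m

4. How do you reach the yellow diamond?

turn right 23°, forward 5.4 m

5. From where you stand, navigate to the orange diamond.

turn right 14°, forward 11.2 m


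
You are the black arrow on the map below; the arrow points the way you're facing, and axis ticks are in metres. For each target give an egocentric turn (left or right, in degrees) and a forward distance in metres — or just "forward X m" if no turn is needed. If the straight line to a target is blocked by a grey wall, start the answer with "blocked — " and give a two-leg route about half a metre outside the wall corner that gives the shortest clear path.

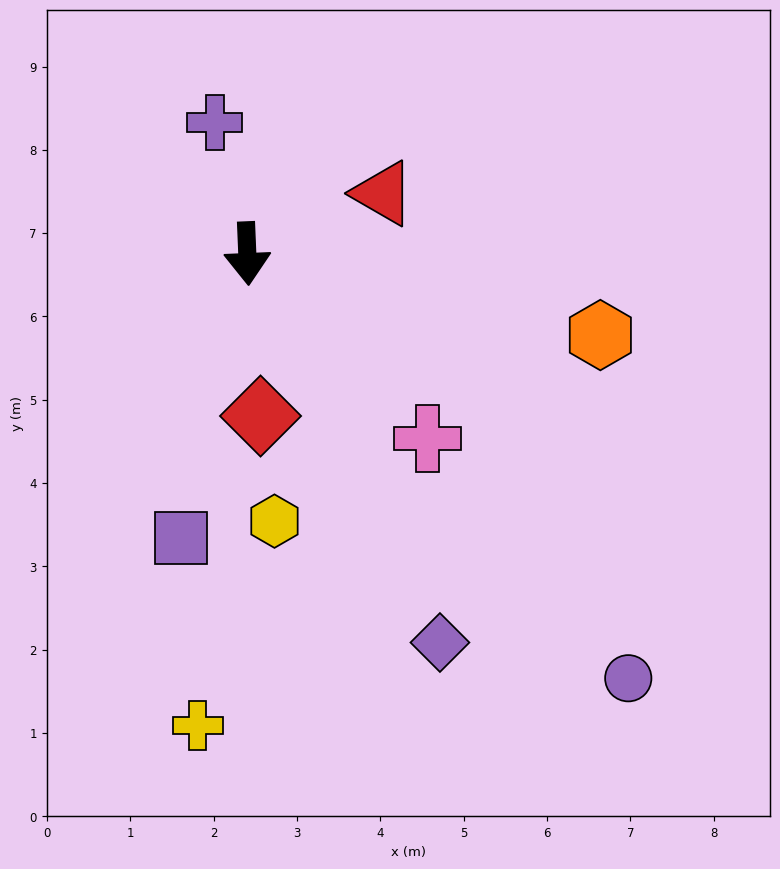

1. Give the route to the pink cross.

turn left 42°, forward 3.1 m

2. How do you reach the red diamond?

turn left 2°, forward 2.0 m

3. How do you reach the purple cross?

turn right 168°, forward 1.6 m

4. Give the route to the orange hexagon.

turn left 75°, forward 4.3 m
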